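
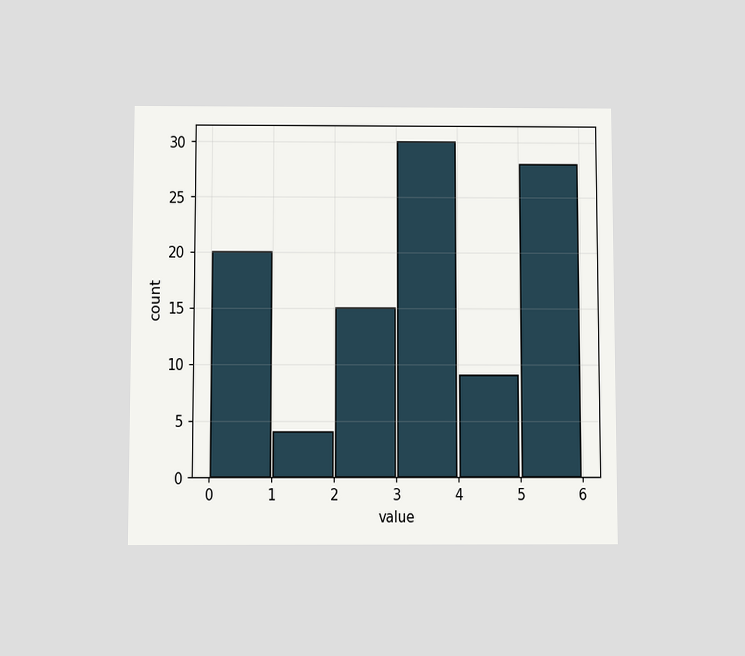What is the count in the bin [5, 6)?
28

The chart is viewed slightly from below. The [5, 6) bin has height 28.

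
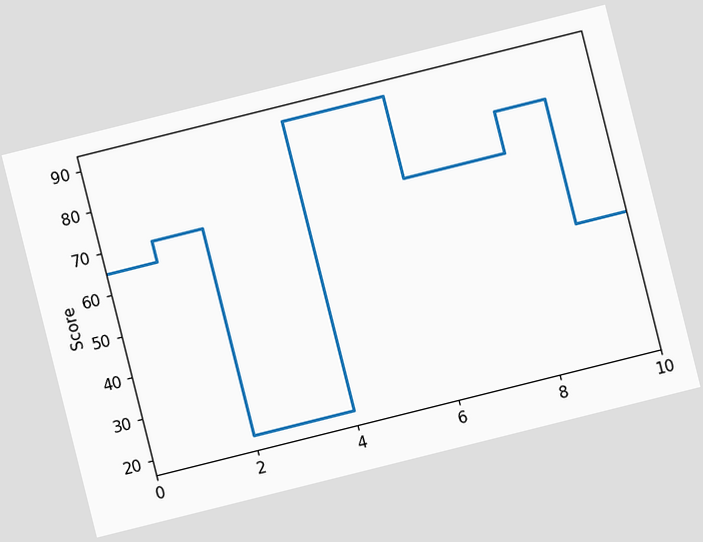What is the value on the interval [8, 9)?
The chart is tilted about 14° counter-clockwise. On [8, 9) the step sits at 80.

80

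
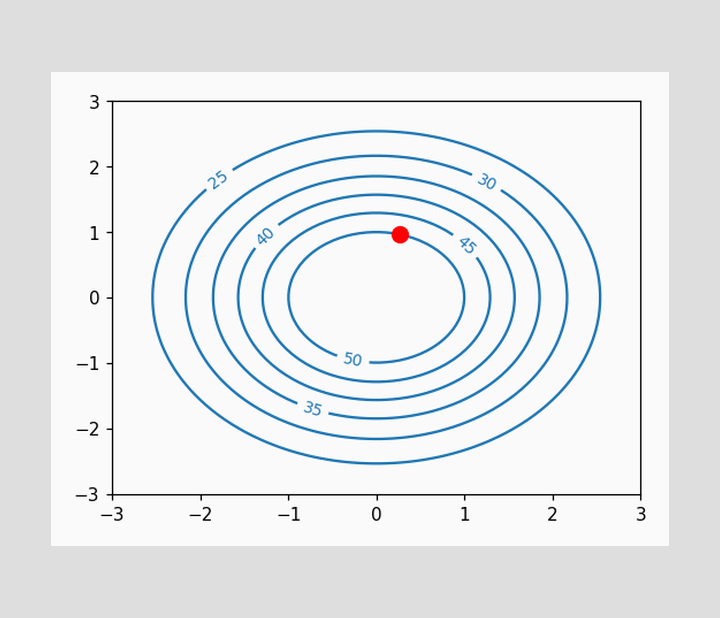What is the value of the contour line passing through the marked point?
The marked point sits on the contour labelled 50.

50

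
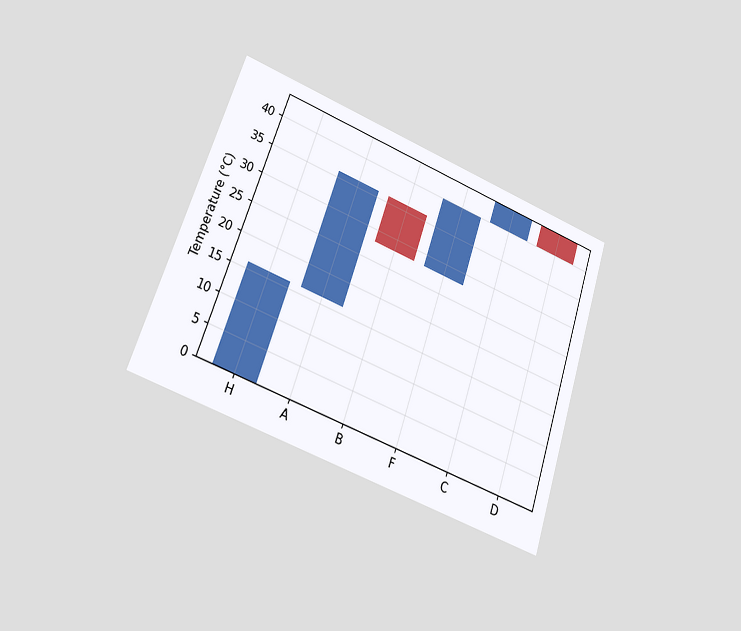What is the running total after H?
16°C

The chart is tilted about 19° clockwise and viewed at a slight angle. After H the running total reaches 16°C.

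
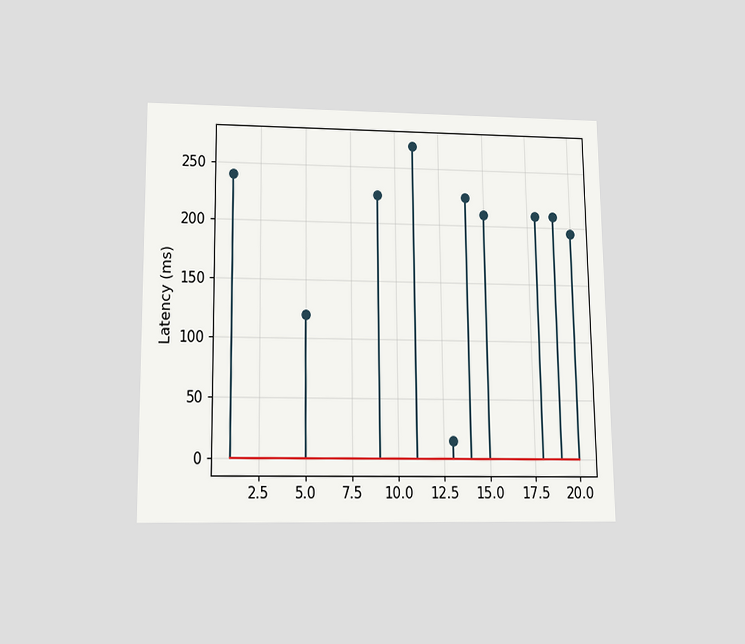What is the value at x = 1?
The chart is viewed slightly from below. The stem at x=1 reaches 240ms.

240ms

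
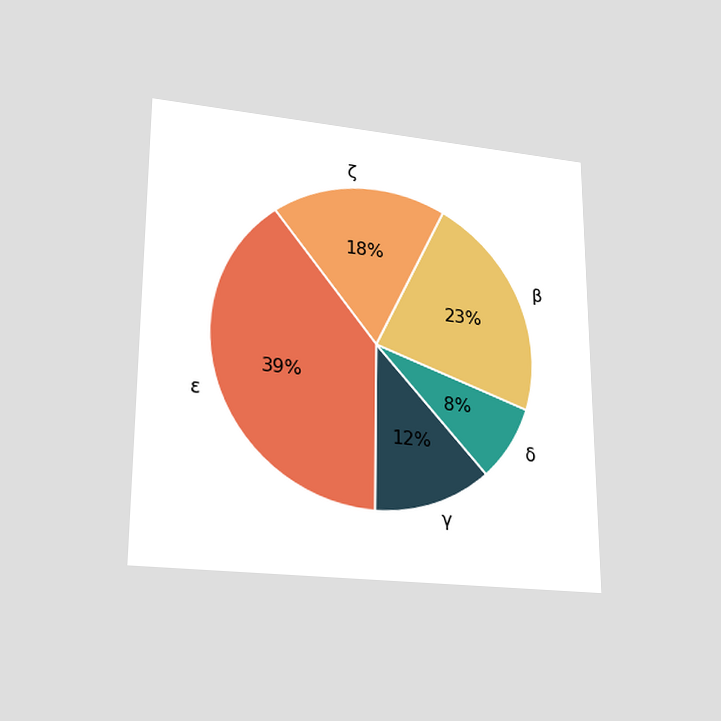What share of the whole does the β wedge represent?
23%

The chart is viewed at a slight angle. The β slice takes up 23% of the pie.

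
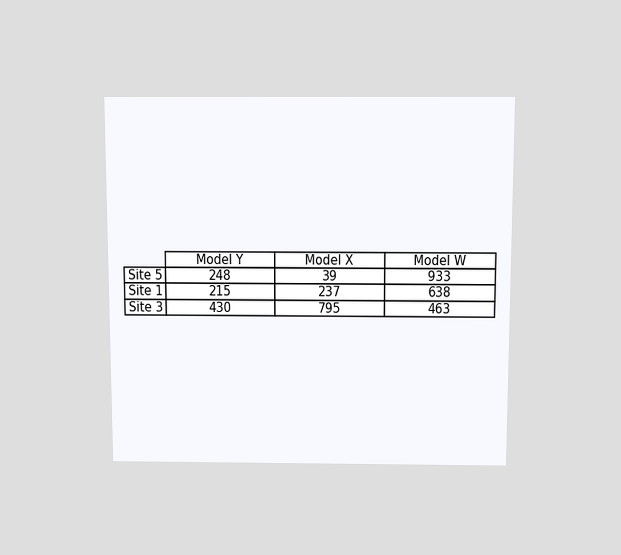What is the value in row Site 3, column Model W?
The chart is viewed slightly from above. The (Site 3, Model W) cell reads 463.

463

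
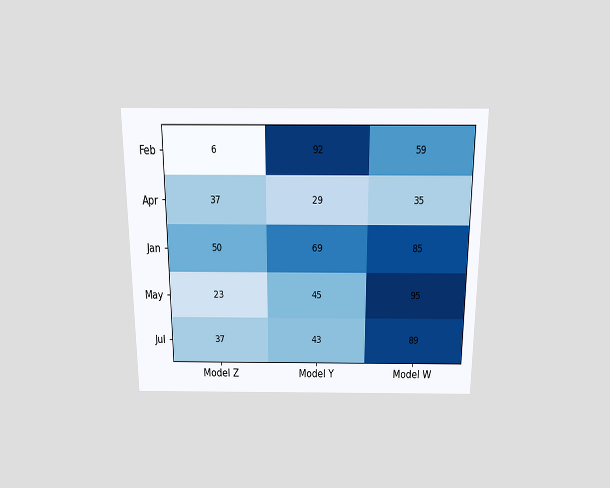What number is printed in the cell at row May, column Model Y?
The chart is viewed slightly from above. The (May, Model Y) cell reads 45.

45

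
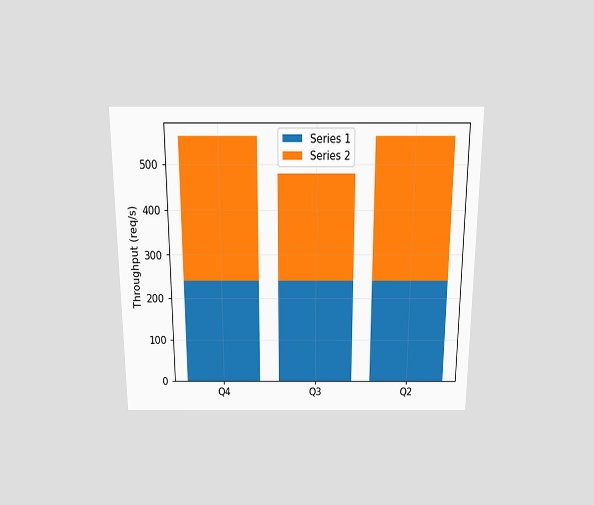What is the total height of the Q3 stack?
480req/s

The chart is viewed slightly from above. The Q3 stack's top reaches 480req/s on the y-axis.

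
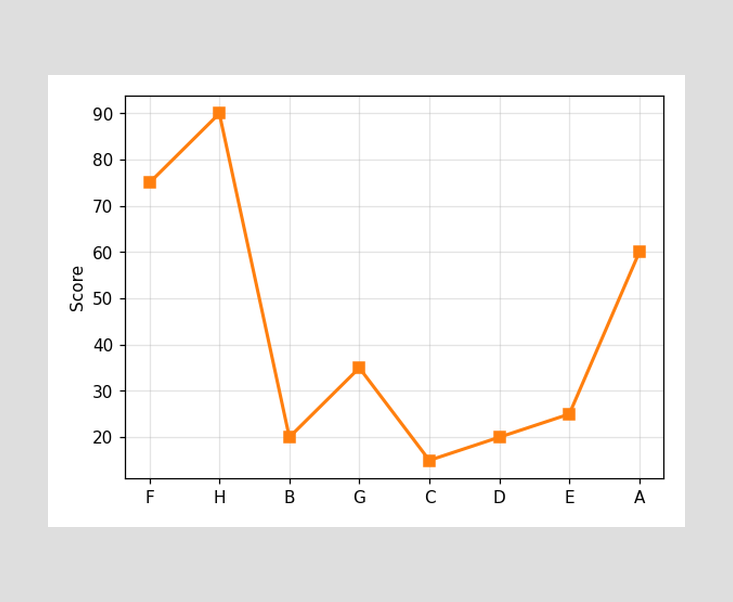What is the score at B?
At B, the line is at 20.

20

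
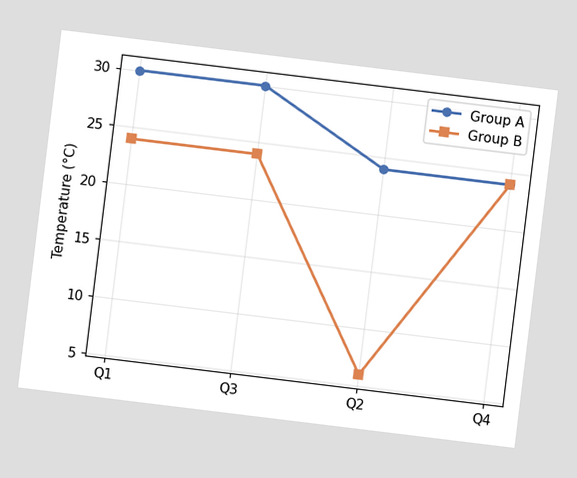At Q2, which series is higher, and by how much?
Group A, by 18°C

The chart is tilted about 7° clockwise. At Q2, Group A sits above the other line by 18°C.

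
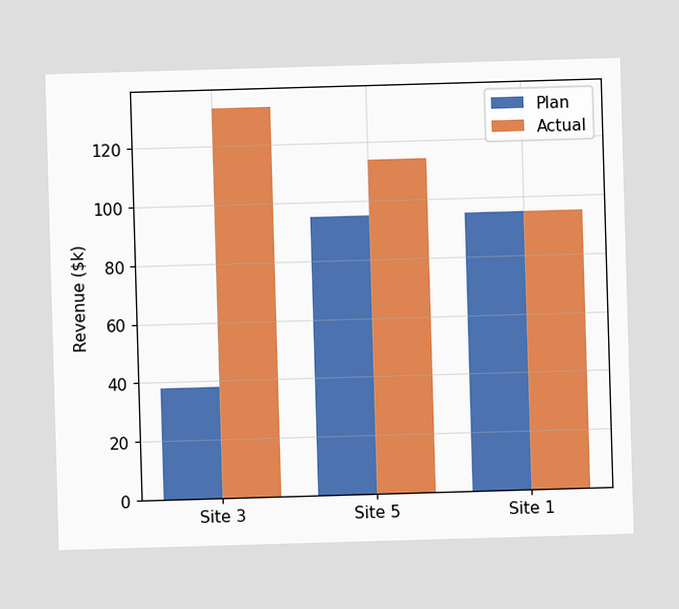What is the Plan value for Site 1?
$95k

The Plan bar at Site 1 reaches $95k on the y-axis.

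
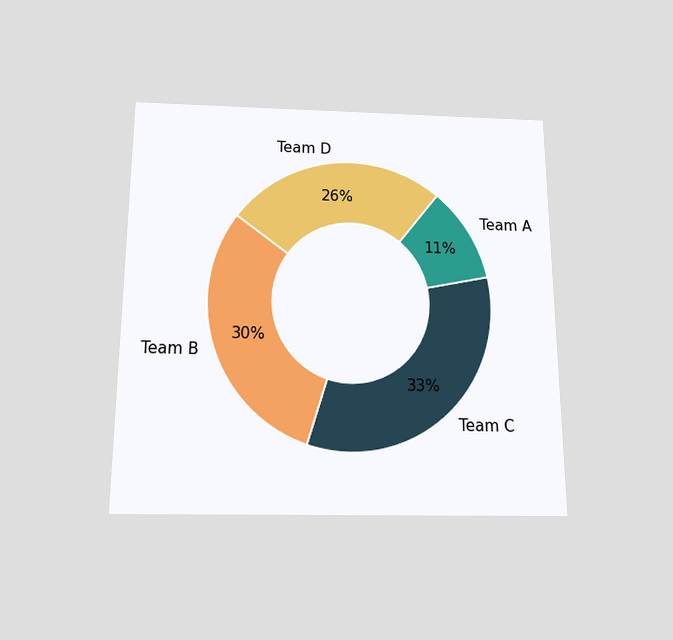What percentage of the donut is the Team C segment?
The chart is viewed slightly from below. The Team C segment takes up 33% of the ring.

33%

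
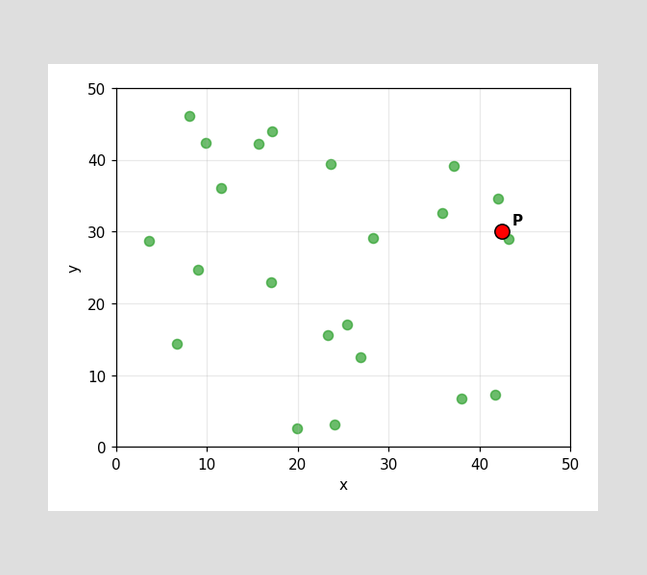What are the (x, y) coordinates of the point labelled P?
Following the gridlines from P to each axis, P sits at (42.5, 30).

(42.5, 30)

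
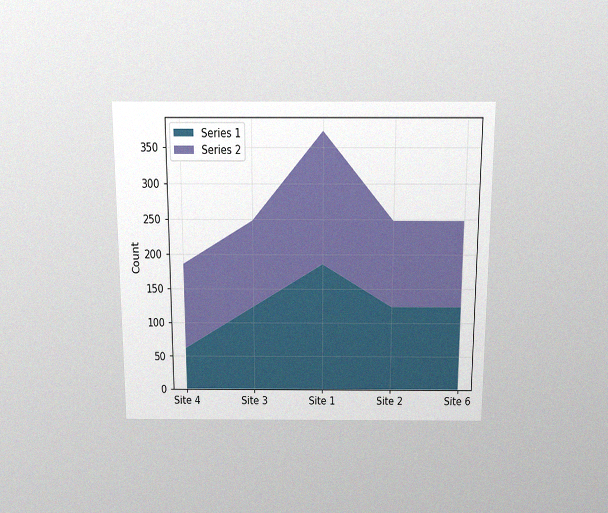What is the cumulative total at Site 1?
The chart is viewed slightly from above, with some photo noise. The stacked total at Site 1 reaches 372.

372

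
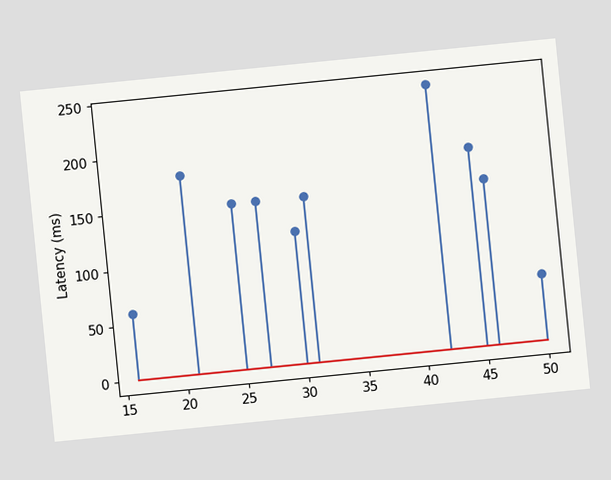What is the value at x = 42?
240ms

The chart is tilted about 6° counter-clockwise. The stem at x=42 reaches 240ms.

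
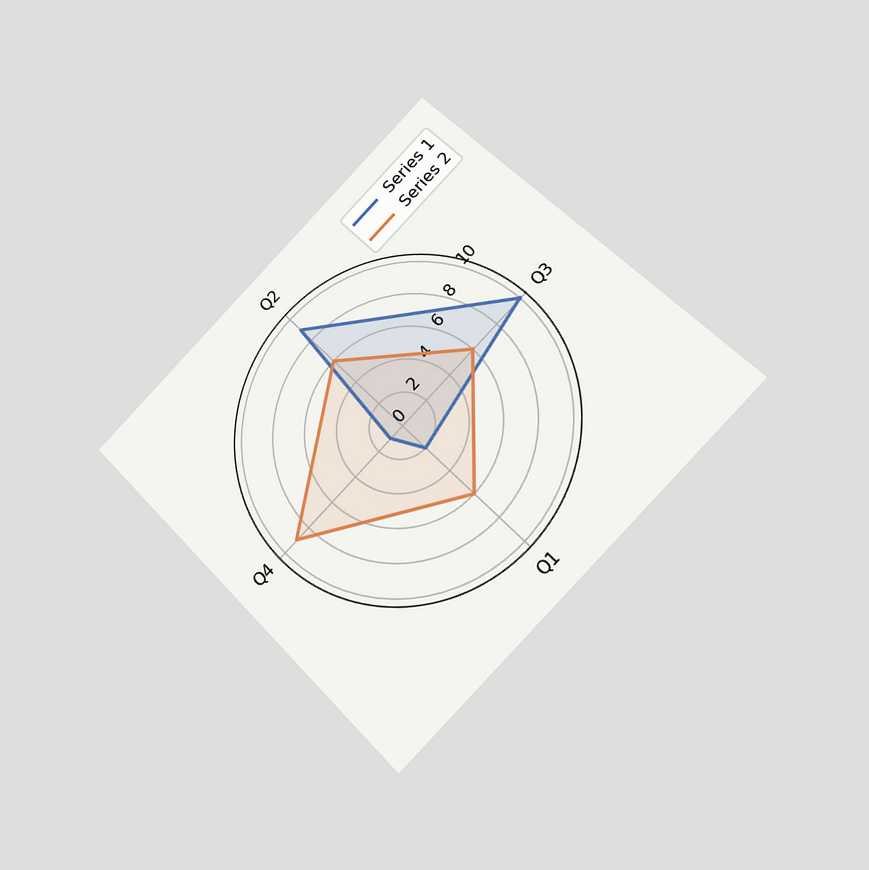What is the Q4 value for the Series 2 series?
The chart is tilted about 45° counter-clockwise and viewed at a slight angle. On the Q4 axis, Series 2 reaches 9.

9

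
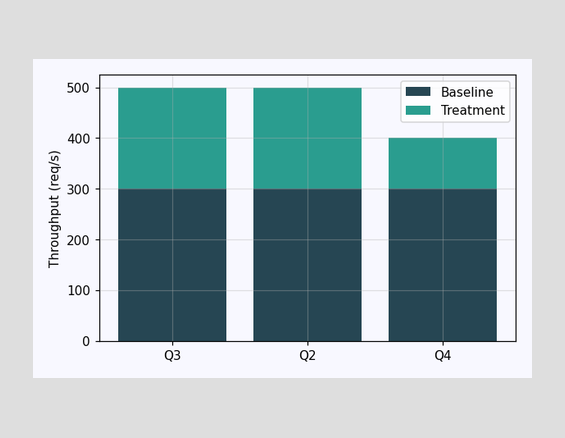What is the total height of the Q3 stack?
500req/s

The Q3 stack's top reaches 500req/s on the y-axis.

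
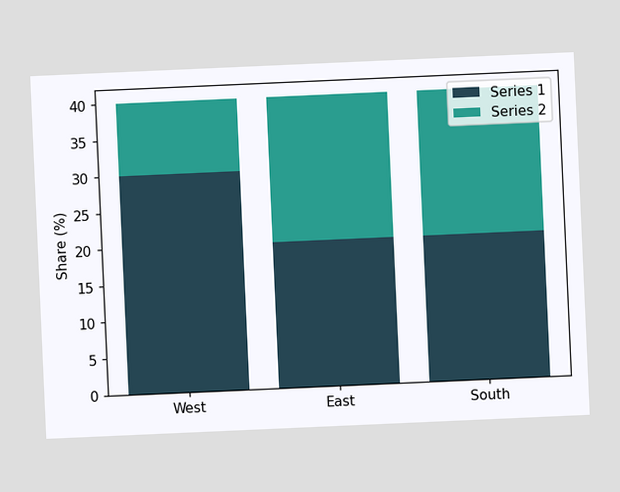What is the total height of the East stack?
The chart is tilted about 3° counter-clockwise. The East stack's top reaches 40% on the y-axis.

40%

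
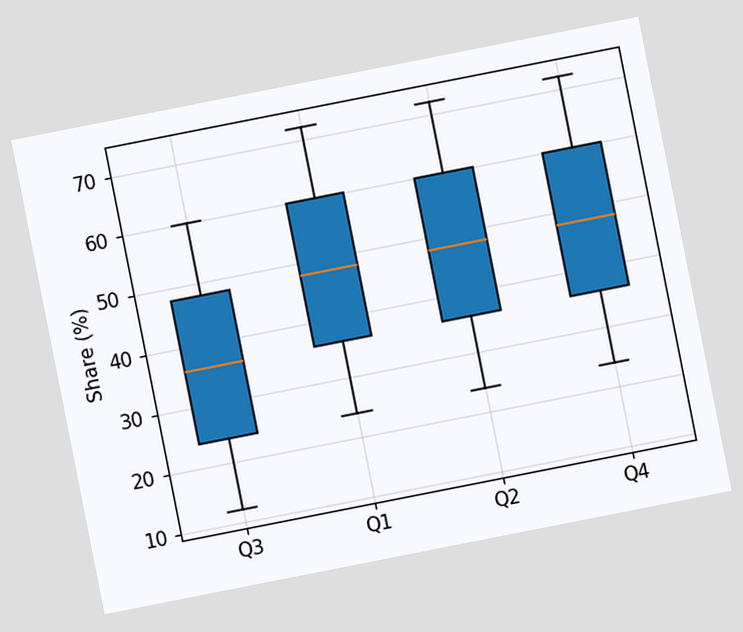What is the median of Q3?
36%

The chart is tilted about 11° counter-clockwise. The median line in the Q3 box sits at 36%.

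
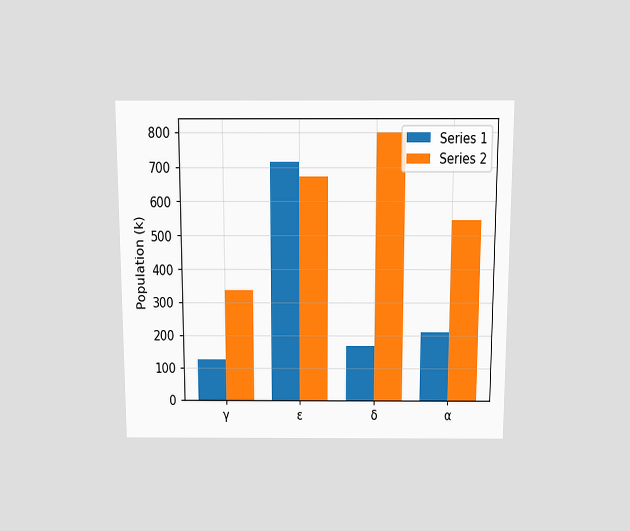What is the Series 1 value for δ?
168k

The chart is viewed slightly from above. The Series 1 bar at δ reaches 168k on the y-axis.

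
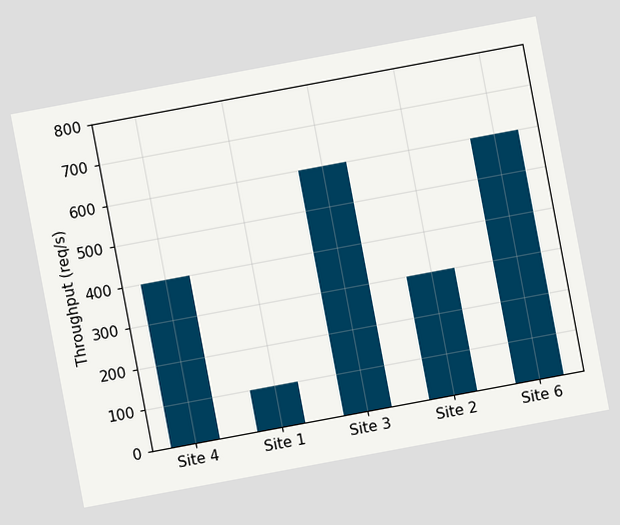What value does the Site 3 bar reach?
600req/s

The chart is tilted about 11° counter-clockwise. Reading along the chart's y-axis, the Site 3 bar reaches 600req/s.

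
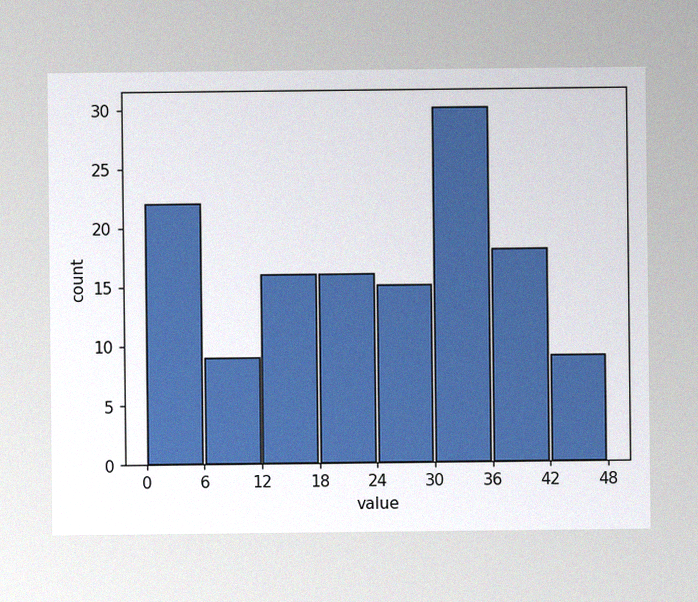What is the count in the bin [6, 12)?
9

The image has some photo noise and uneven lighting. The [6, 12) bin has height 9.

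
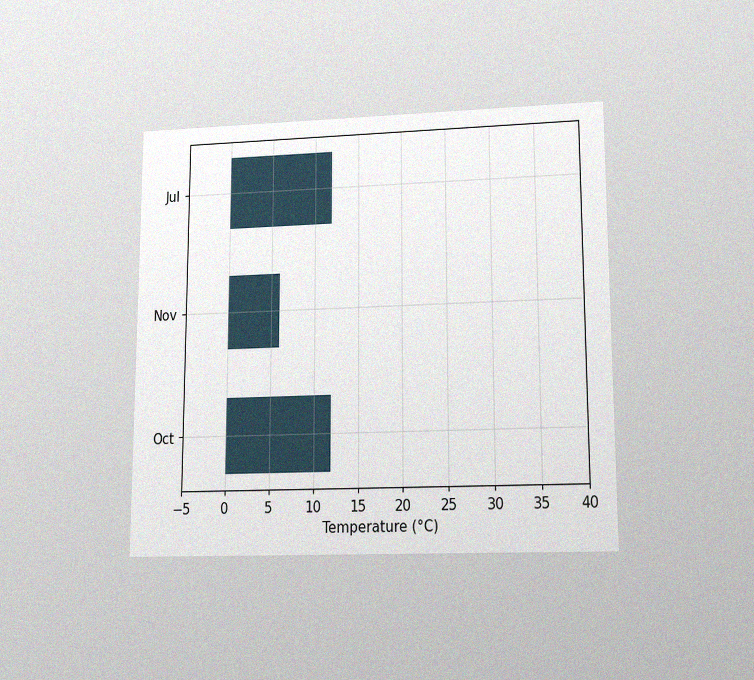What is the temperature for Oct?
The chart is viewed at a slight angle, with some photo noise. Reading along the chart's x-axis, the Oct bar reaches 12°C.

12°C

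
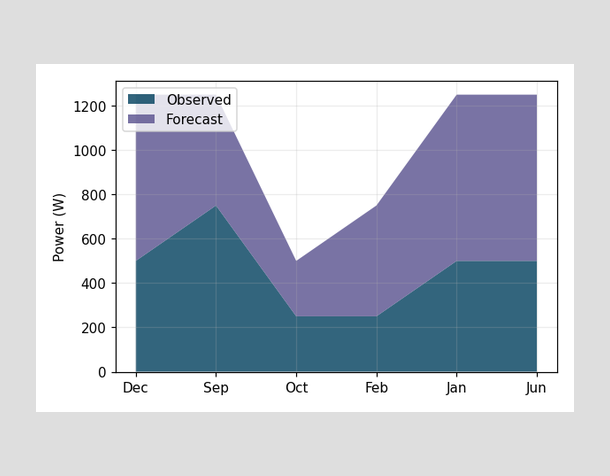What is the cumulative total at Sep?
1250W

The stacked total at Sep reaches 1250W.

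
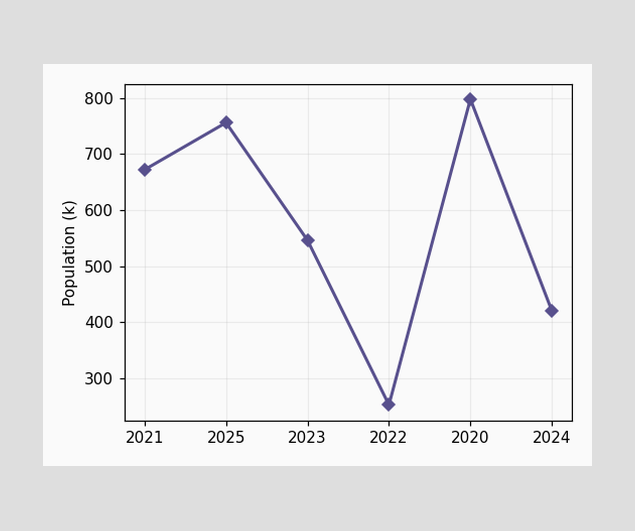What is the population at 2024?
420k

At 2024, the line is at 420k.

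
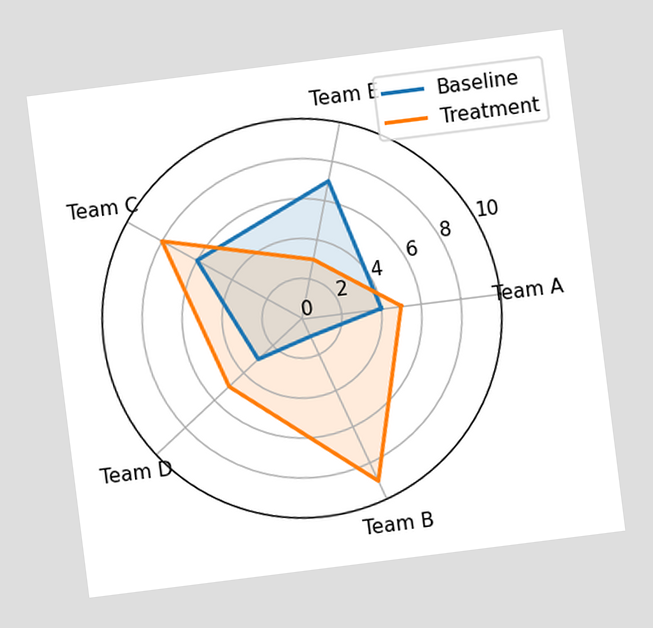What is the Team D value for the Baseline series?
The chart is tilted about 7° counter-clockwise. On the Team D axis, Baseline reaches 3.

3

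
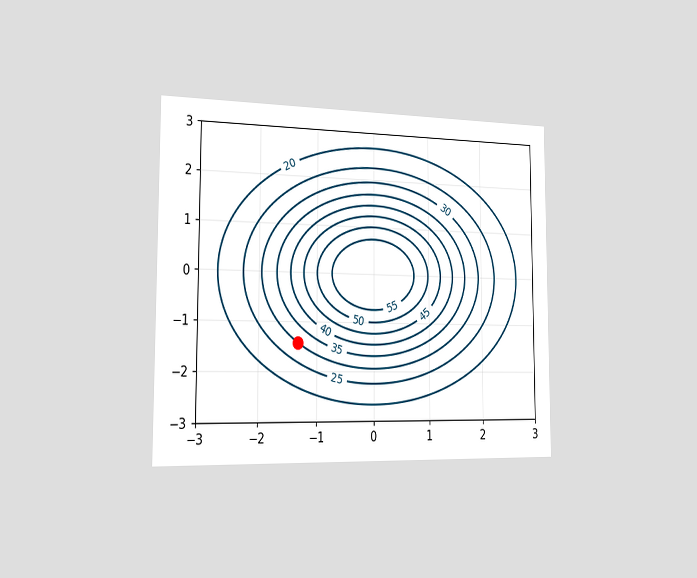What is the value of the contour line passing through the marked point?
The chart is viewed slightly from the left. The marked point sits on the contour labelled 30.

30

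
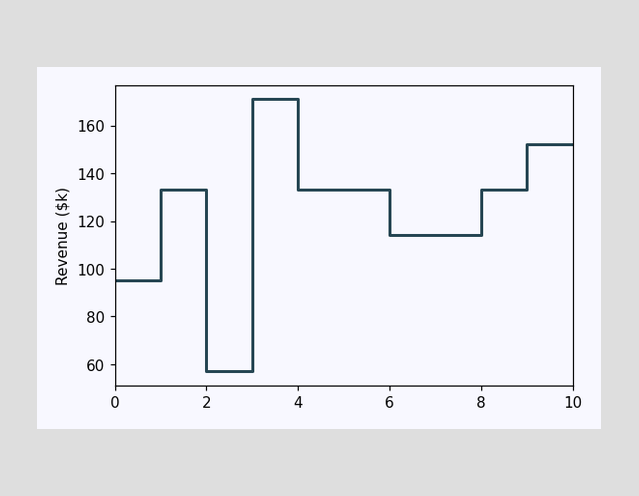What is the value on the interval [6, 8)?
On [6, 8) the step sits at $114k.

$114k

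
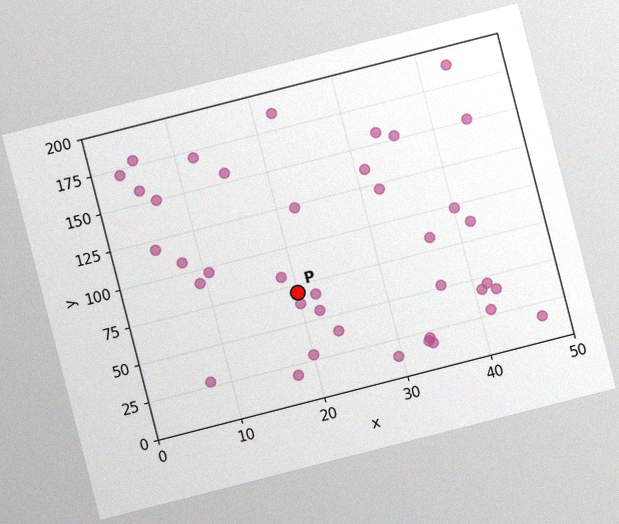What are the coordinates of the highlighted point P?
The chart is tilted about 14° counter-clockwise, with some photo noise. Following the gridlines from P to each axis, P sits at (20, 70).

(20, 70)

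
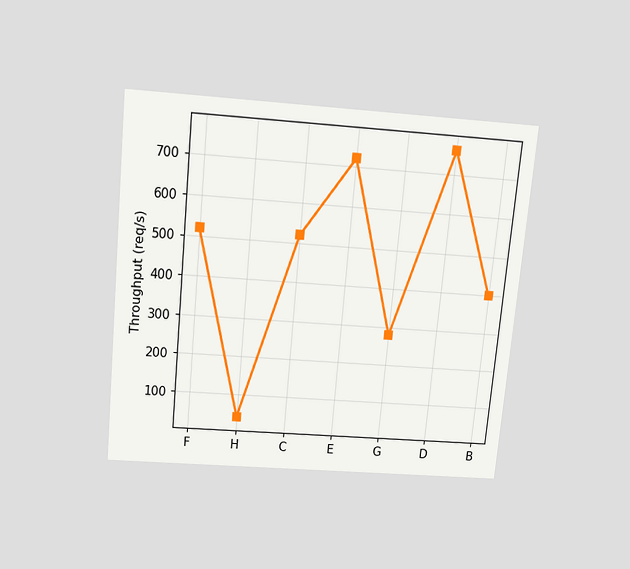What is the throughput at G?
280req/s

The chart is tilted about 5° clockwise and viewed slightly from above. At G, the line is at 280req/s.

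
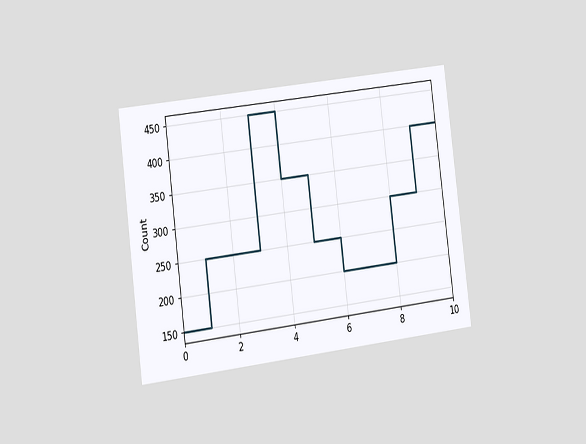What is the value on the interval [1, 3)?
The chart is tilted about 7° counter-clockwise and viewed slightly from the left. On [1, 3) the step sits at 250.

250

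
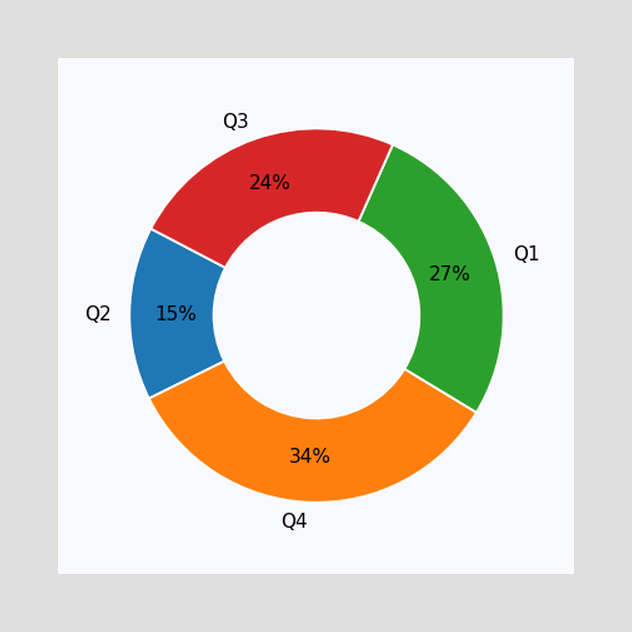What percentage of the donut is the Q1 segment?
27%

The Q1 segment takes up 27% of the ring.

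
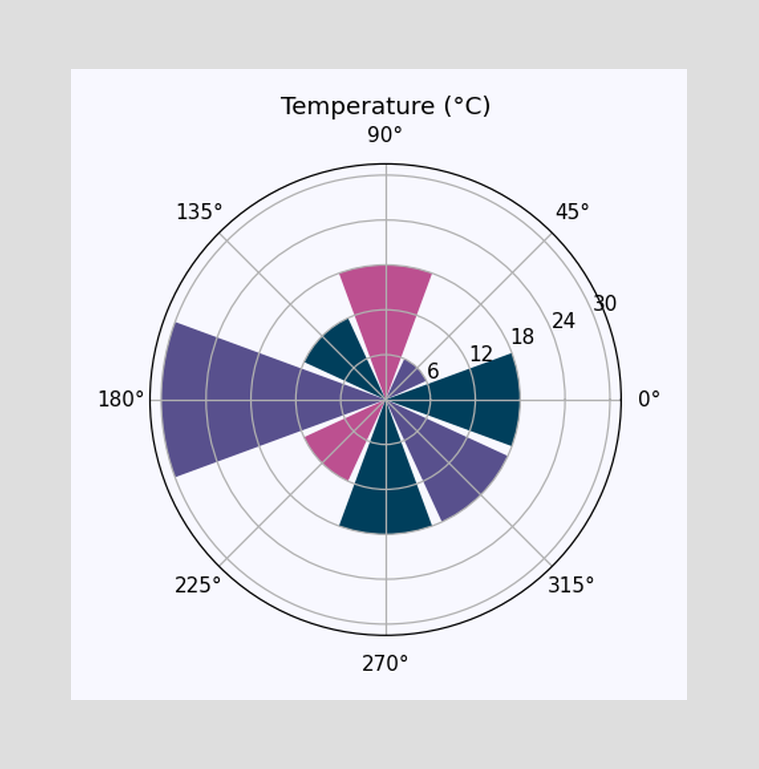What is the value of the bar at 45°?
The bar at 45° reaches 6°C on the radial axis.

6°C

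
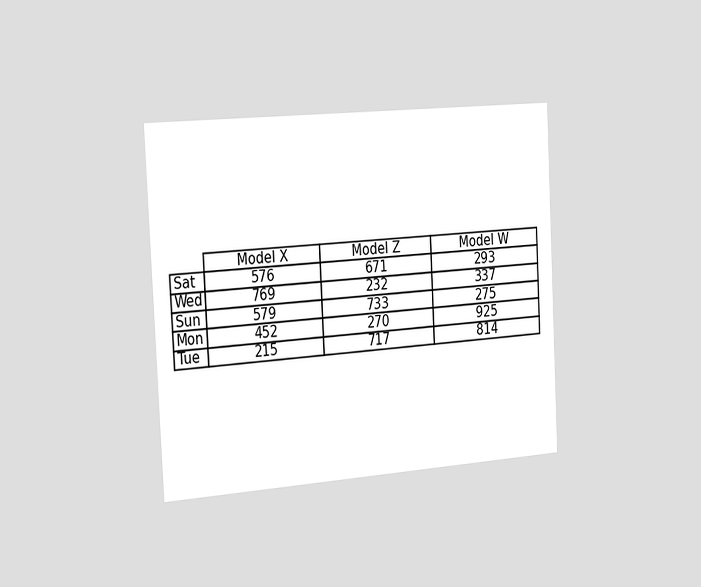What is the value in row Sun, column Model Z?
733

The chart is tilted about 3° counter-clockwise and viewed slightly from the left. The (Sun, Model Z) cell reads 733.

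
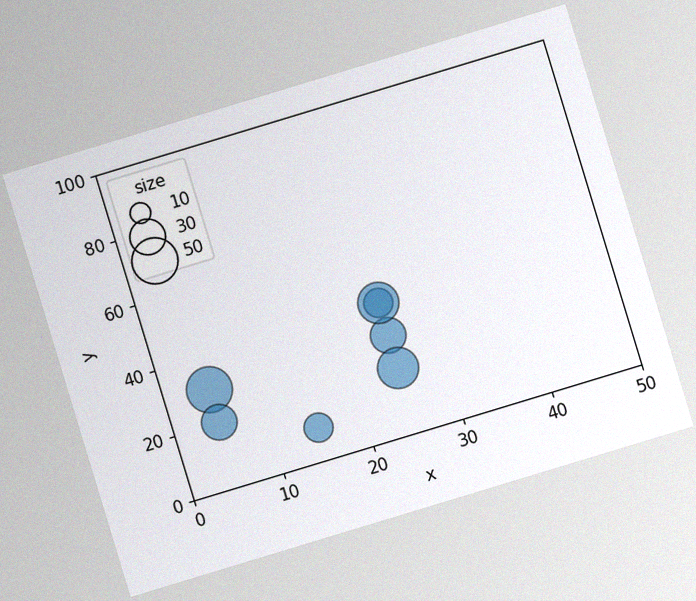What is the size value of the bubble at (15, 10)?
20

The chart is tilted about 17° counter-clockwise, with some photo noise. Matching the bubble at (15, 10) against the size legend gives 20.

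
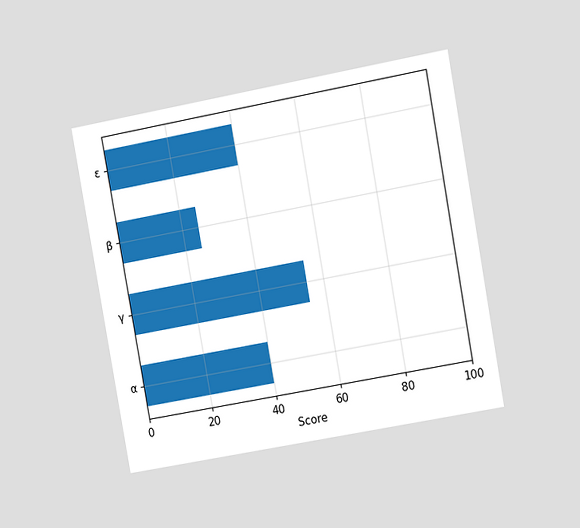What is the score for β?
25

The chart is tilted about 10° counter-clockwise and viewed slightly from the right. Reading along the chart's x-axis, the β bar reaches 25.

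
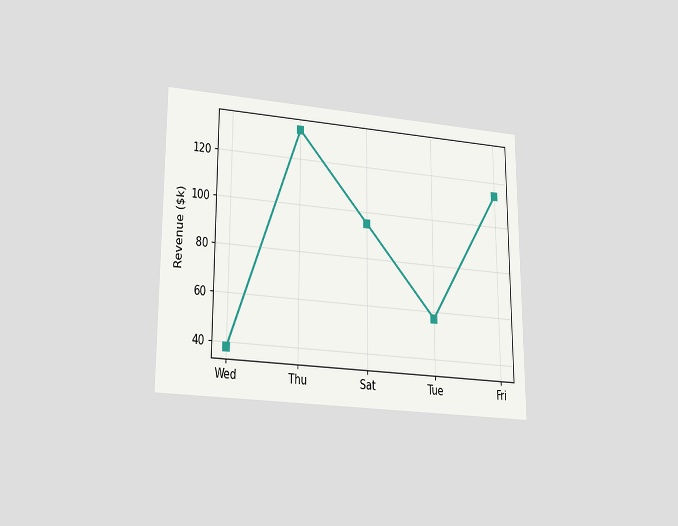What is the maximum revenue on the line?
The chart is viewed slightly from below. The highest point is at Thu, and reading across to the y-axis gives $133k.

$133k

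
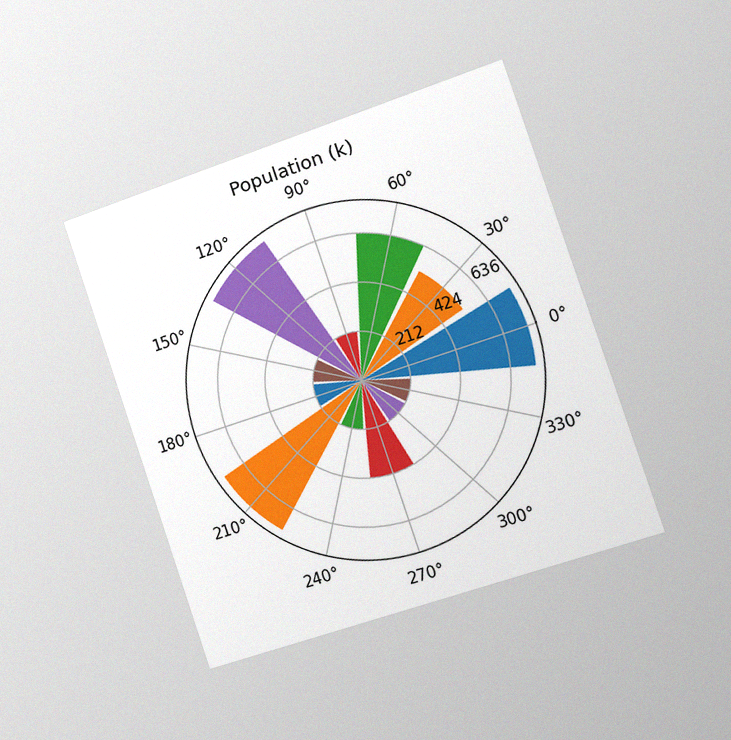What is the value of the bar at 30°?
The chart is tilted about 19° counter-clockwise and viewed slightly from the right, with some photo noise. The bar at 30° reaches 530k on the radial axis.

530k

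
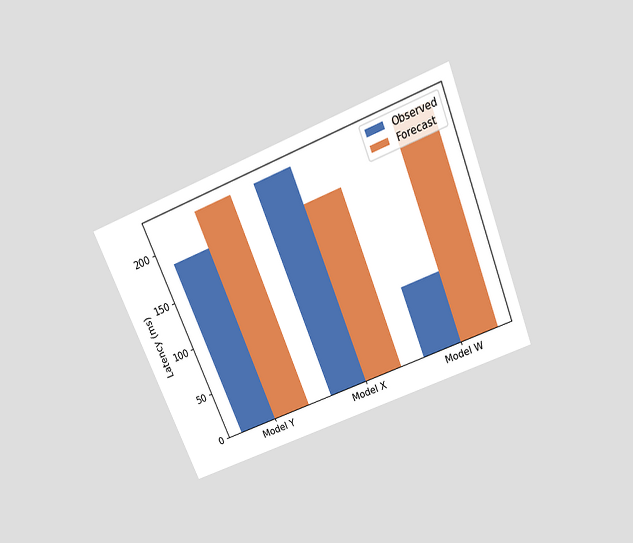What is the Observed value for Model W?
74ms

The chart is tilted about 22° counter-clockwise and viewed slightly from above. The Observed bar at Model W reaches 74ms on the y-axis.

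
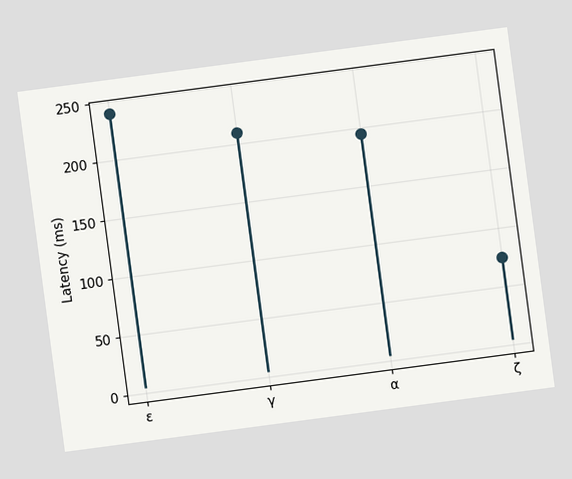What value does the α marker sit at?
The chart is tilted about 8° counter-clockwise. The α marker sits at 195ms.

195ms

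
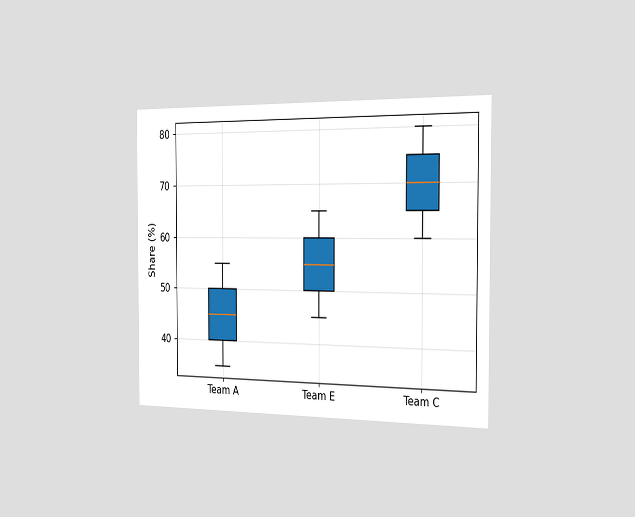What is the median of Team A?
The chart is viewed slightly from the right. The median line in the Team A box sits at 45%.

45%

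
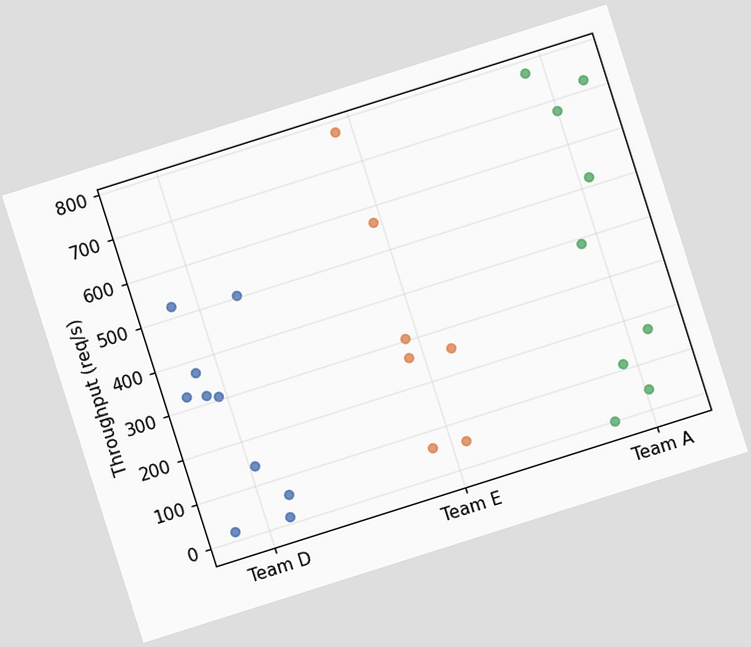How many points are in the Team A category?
9

The chart is tilted about 18° counter-clockwise. Counting the markers in the Team A column gives 9.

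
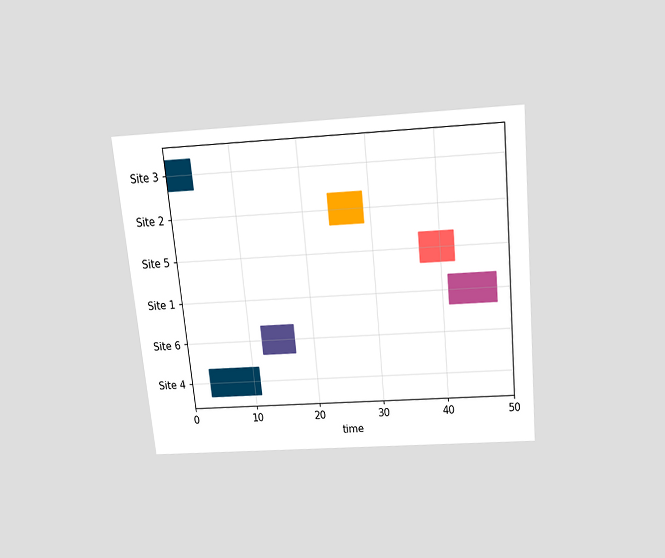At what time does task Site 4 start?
The chart is tilted about 6° counter-clockwise and viewed slightly from above. The Site 4 bar begins at t=3.

3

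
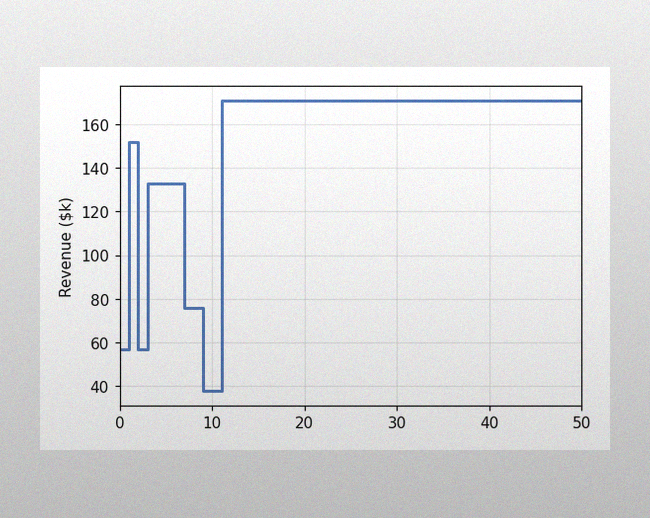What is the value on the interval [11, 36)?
$171k

The image has some photo noise and uneven lighting. On [11, 36) the step sits at $171k.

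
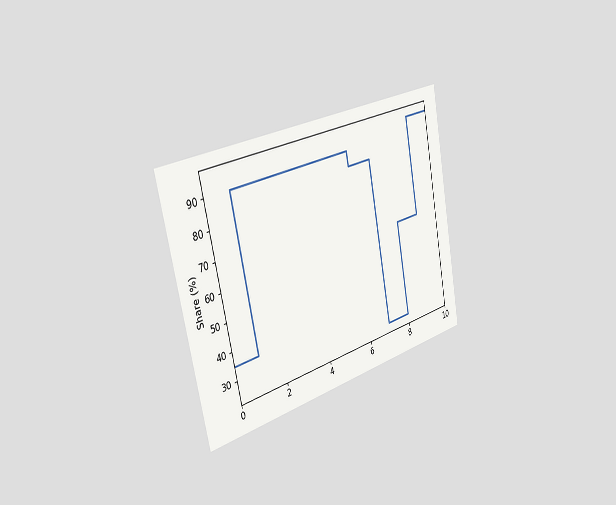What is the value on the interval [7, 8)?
25%

The chart is tilted about 12° counter-clockwise and viewed slightly from the left. On [7, 8) the step sits at 25%.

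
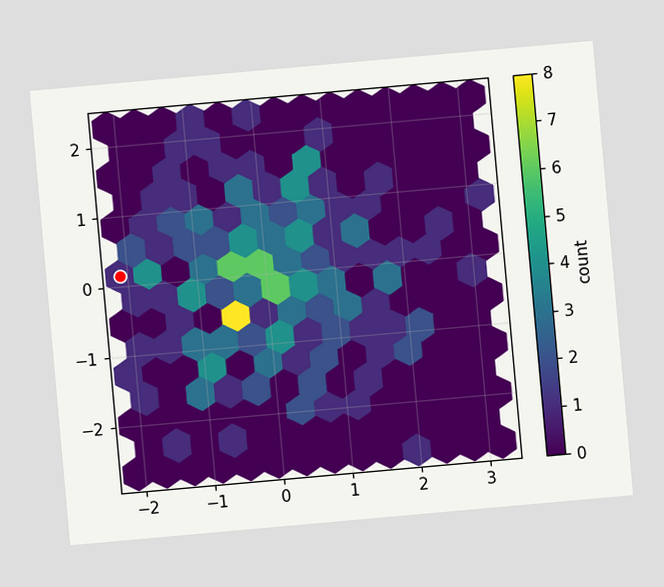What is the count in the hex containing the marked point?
The chart is tilted about 5° counter-clockwise. The marked hex reads 1 on the colorbar.

1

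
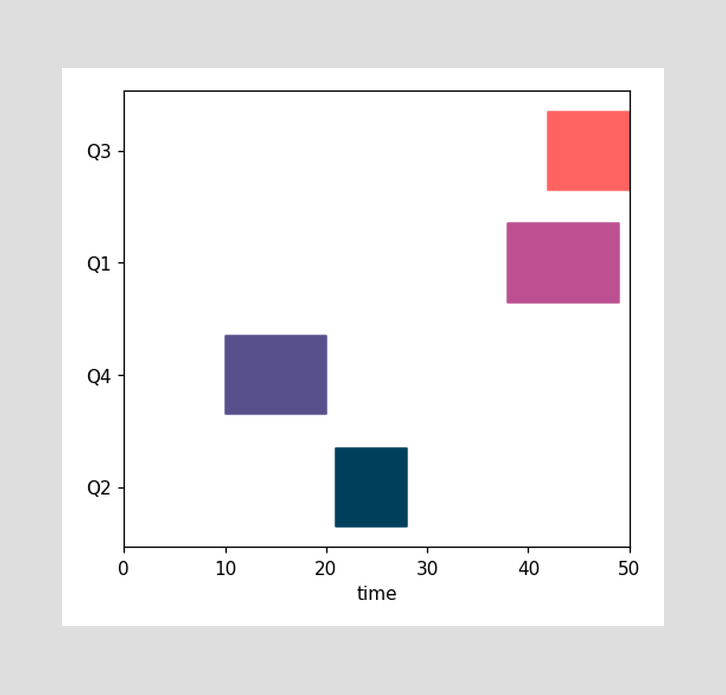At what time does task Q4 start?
The Q4 bar begins at t=10.

10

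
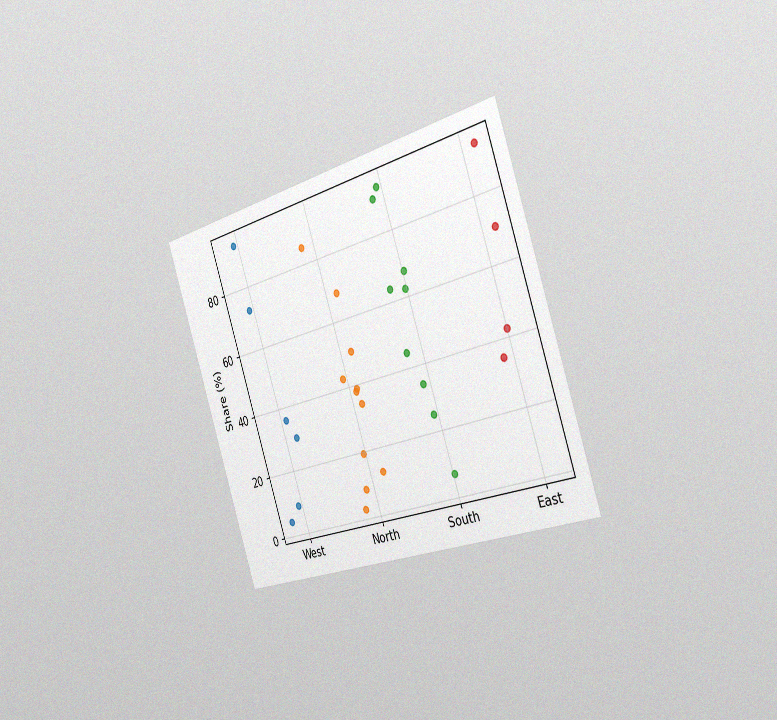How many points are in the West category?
6

The chart is tilted about 19° counter-clockwise and viewed slightly from the right, with some photo noise. Counting the markers in the West column gives 6.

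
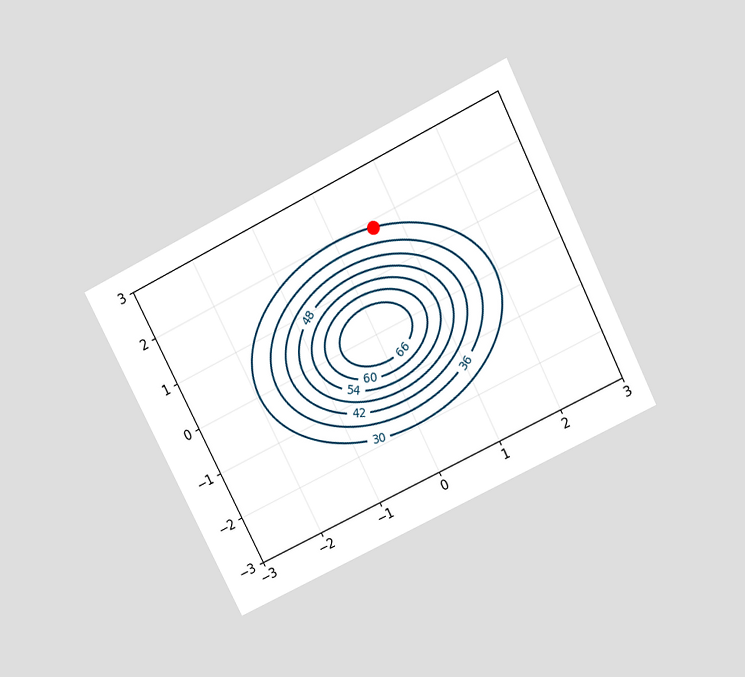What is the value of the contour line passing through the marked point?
30

The chart is tilted about 27° counter-clockwise and viewed slightly from above. The marked point sits on the contour labelled 30.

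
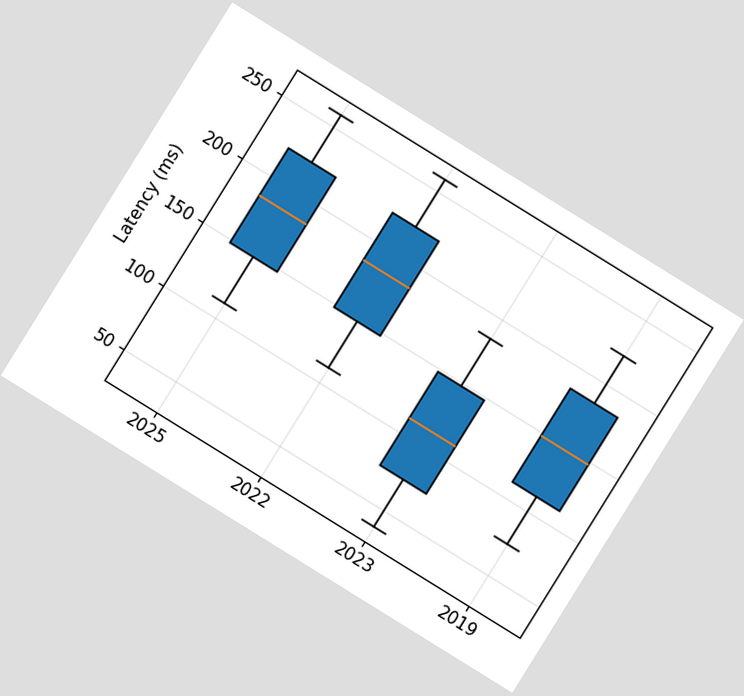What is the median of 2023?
111ms

The chart is tilted about 32° clockwise. The median line in the 2023 box sits at 111ms.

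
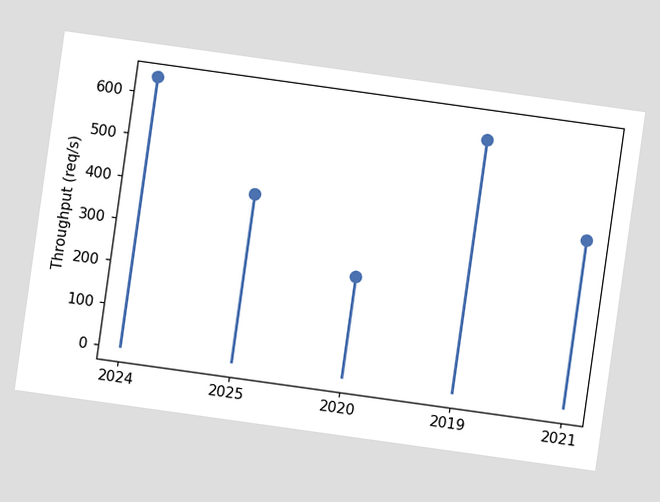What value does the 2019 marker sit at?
600req/s

The chart is tilted about 8° clockwise. The 2019 marker sits at 600req/s.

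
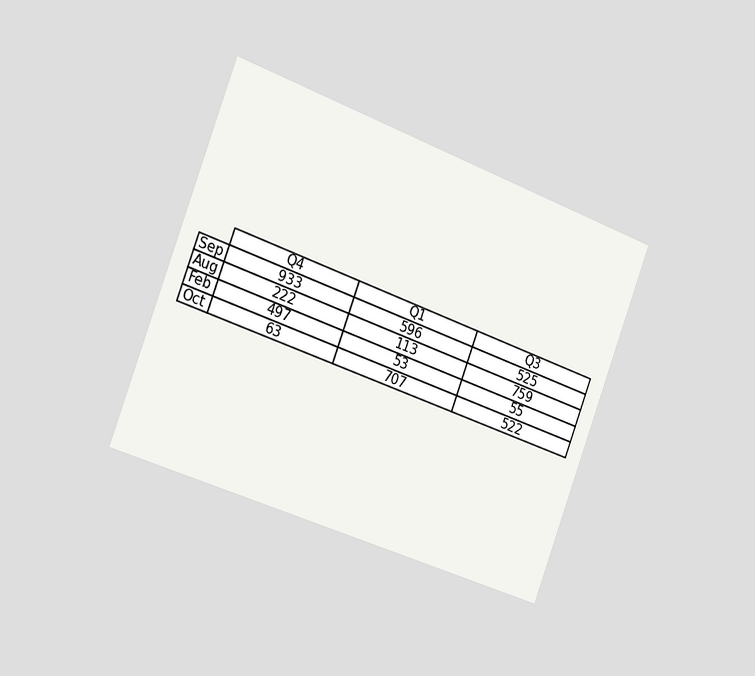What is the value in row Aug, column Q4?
The chart is tilted about 20° clockwise and viewed slightly from the left. The (Aug, Q4) cell reads 222.

222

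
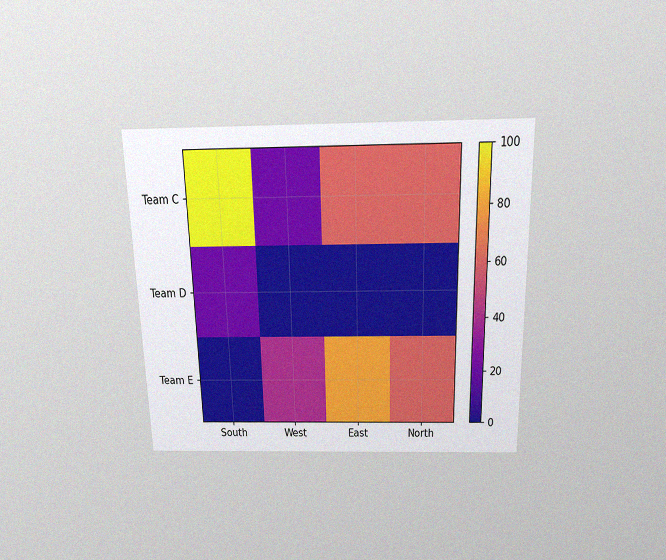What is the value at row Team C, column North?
The chart is viewed slightly from above, with some photo noise. Matching cell (Team C, North) against the colorbar gives 60.

60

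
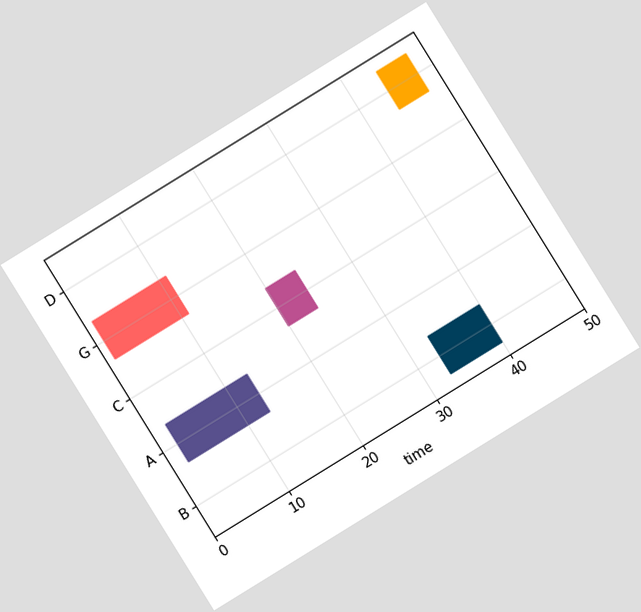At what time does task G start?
The chart is tilted about 32° counter-clockwise. The G bar begins at t=1.

1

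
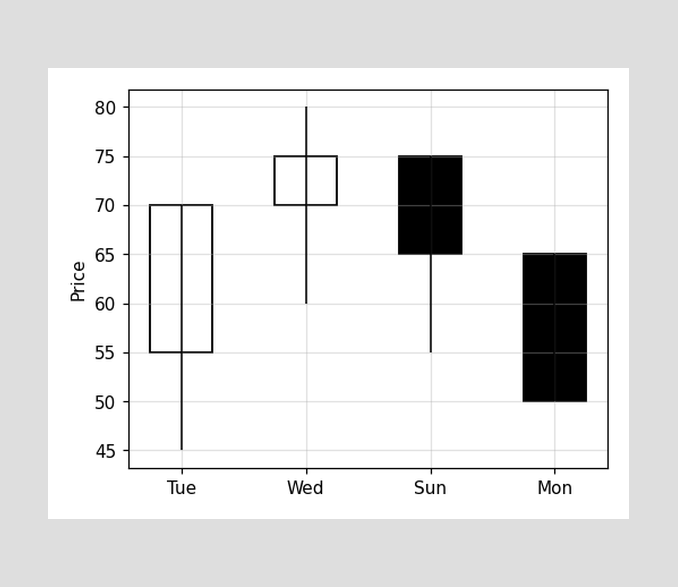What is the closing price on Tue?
70

The Tue candle closes at 70.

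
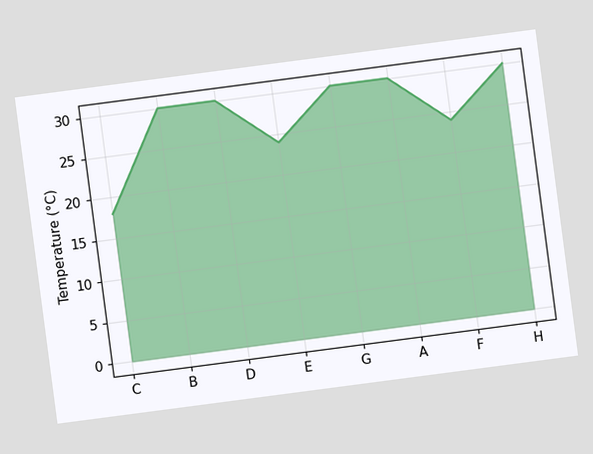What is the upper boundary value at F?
The chart is tilted about 7° counter-clockwise. At F the upper boundary is at 24°C.

24°C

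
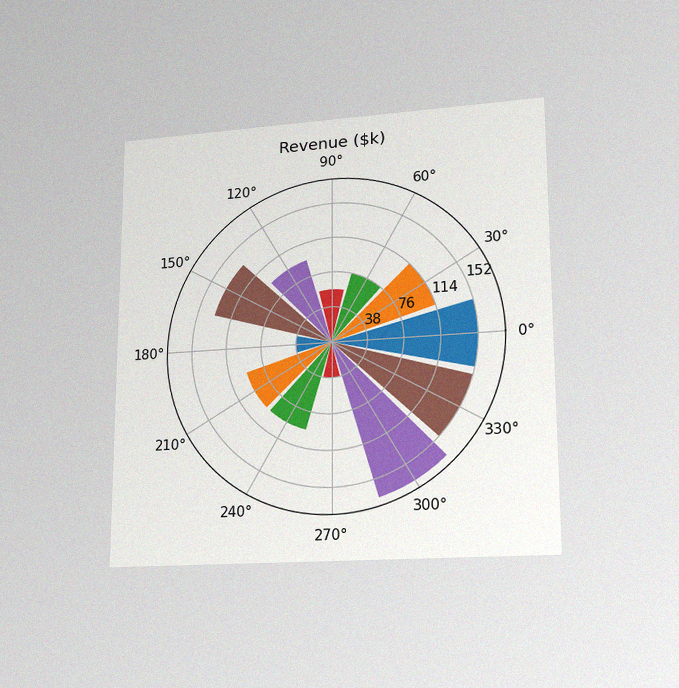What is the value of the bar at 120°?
The chart is viewed at a slight angle, with some photo noise. The bar at 120° reaches $95k on the radial axis.

$95k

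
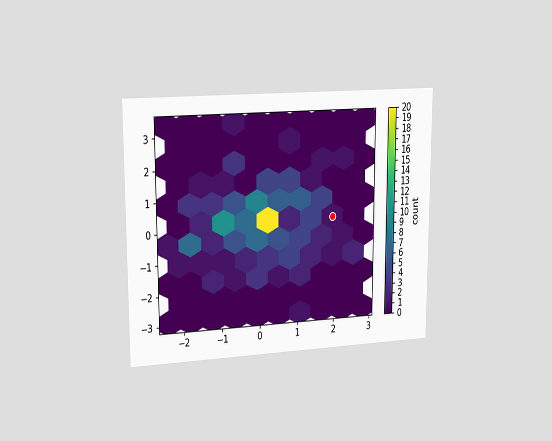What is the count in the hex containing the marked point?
The chart is viewed slightly from the left. The marked hex reads 1 on the colorbar.

1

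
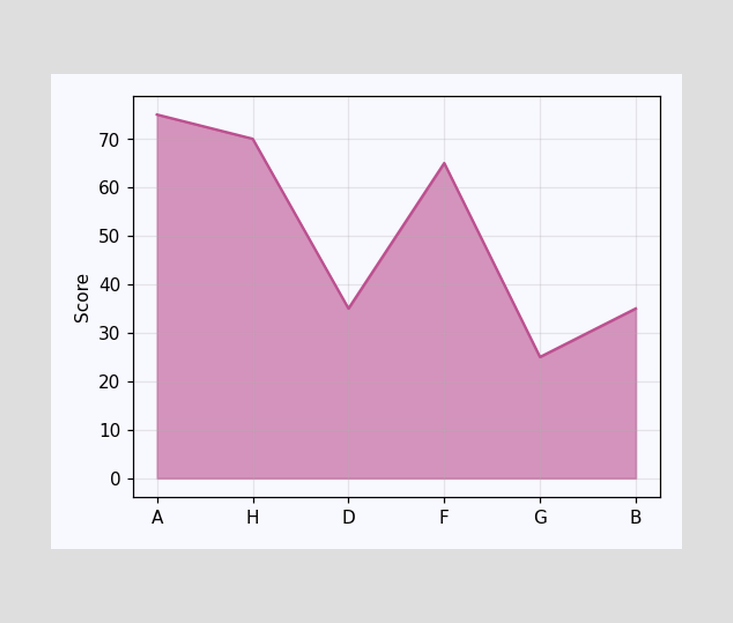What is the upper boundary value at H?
70

At H the upper boundary is at 70.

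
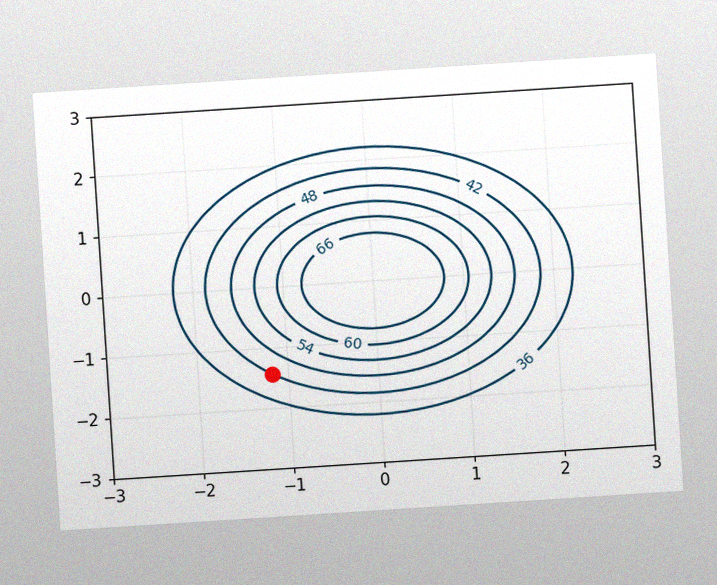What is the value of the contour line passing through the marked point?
The chart is tilted about 4° counter-clockwise, with some photo noise. The marked point sits on the contour labelled 42.

42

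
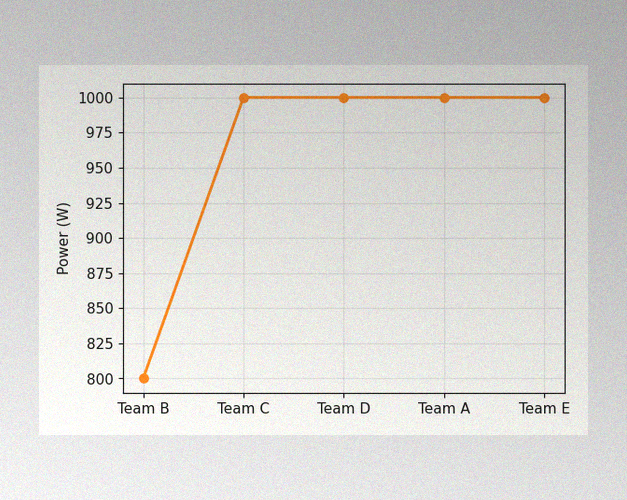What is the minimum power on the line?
800W

The image has some photo noise and uneven lighting. The lowest point is at Team B, and reading across to the y-axis gives 800W.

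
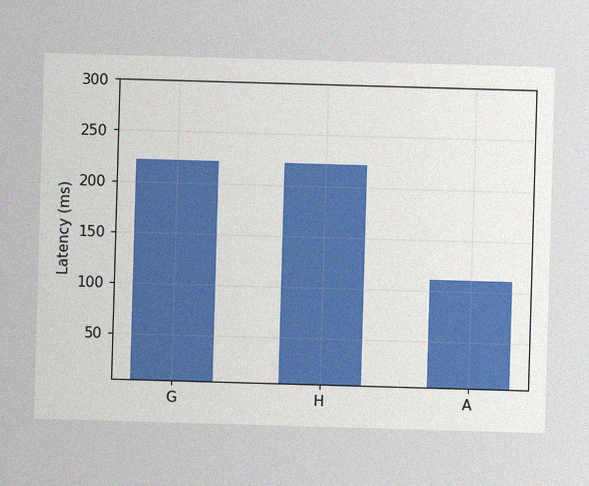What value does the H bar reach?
222ms

The image has some photo noise and uneven lighting. Reading along the chart's y-axis, the H bar reaches 222ms.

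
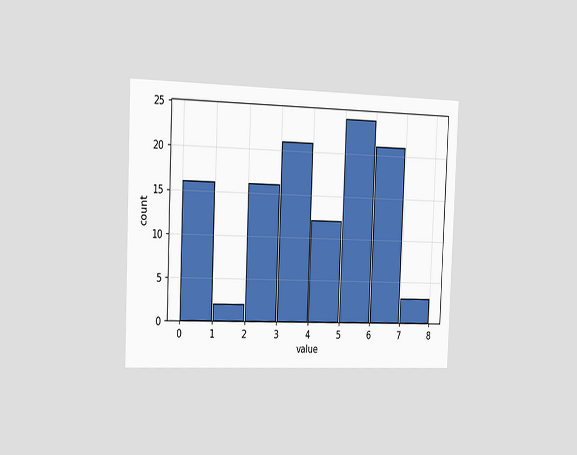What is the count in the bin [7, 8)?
The chart is tilted about 2° clockwise and viewed slightly from the left. The [7, 8) bin has height 3.

3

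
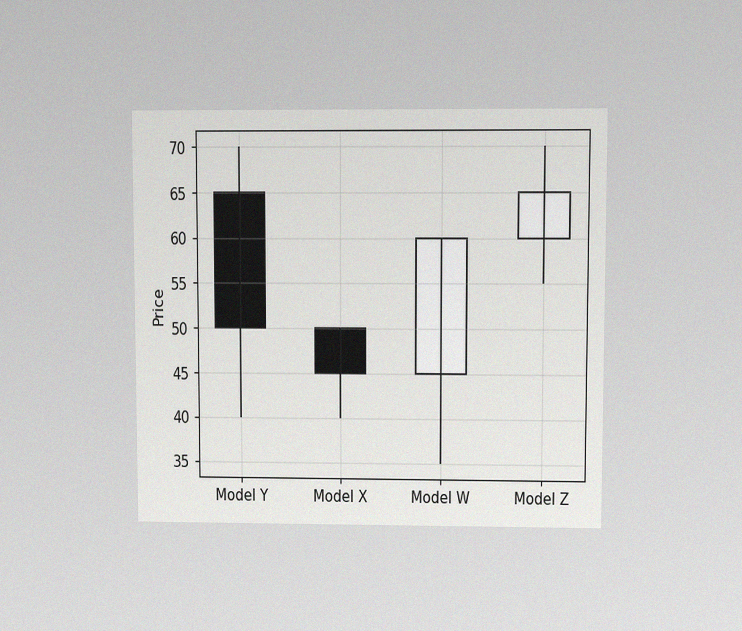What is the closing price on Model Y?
The chart is viewed at a slight angle, with some photo noise. The Model Y candle closes at 50.

50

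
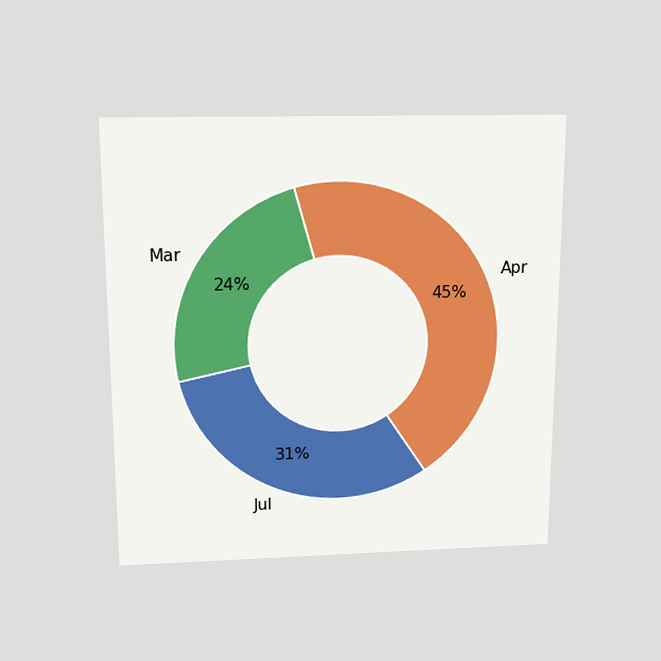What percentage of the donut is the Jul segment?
The chart is viewed slightly from above. The Jul segment takes up 31% of the ring.

31%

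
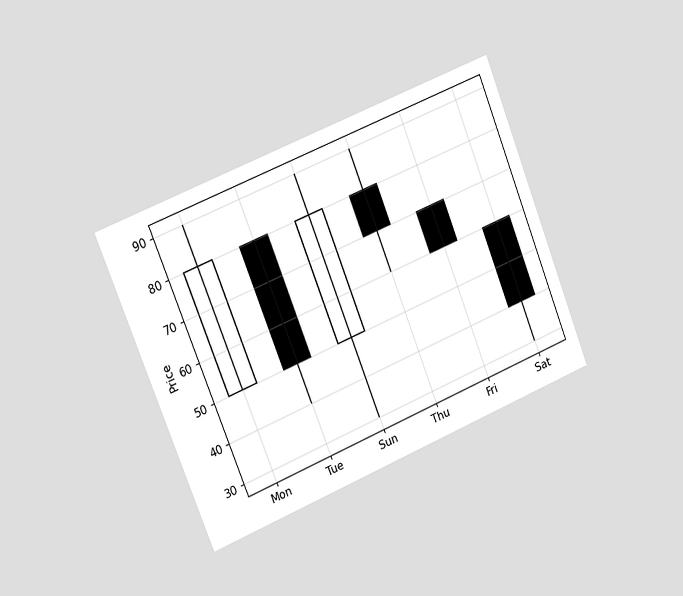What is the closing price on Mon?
The chart is tilted about 22° counter-clockwise and viewed slightly from the left. The Mon candle closes at 80.

80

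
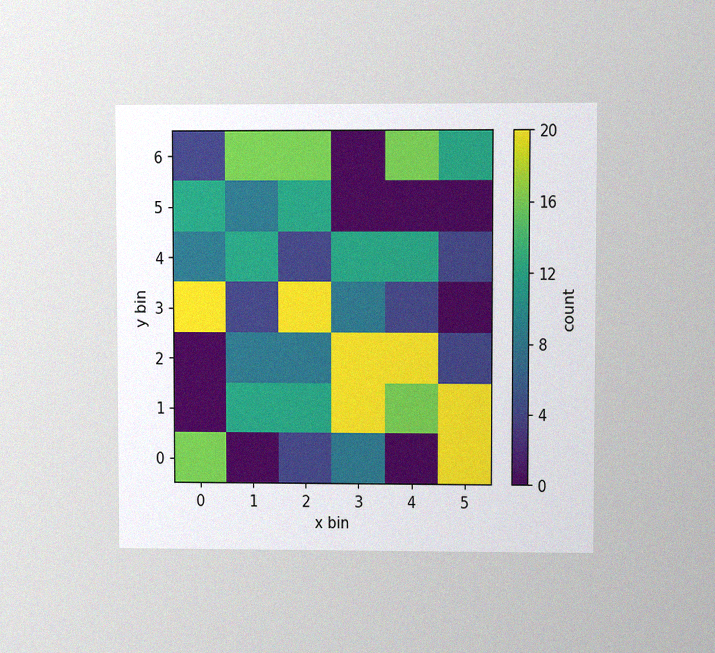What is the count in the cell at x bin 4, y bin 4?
The chart is viewed at a slight angle, with some photo noise. Matching the cell (4, 4) against the colorbar gives 12.

12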